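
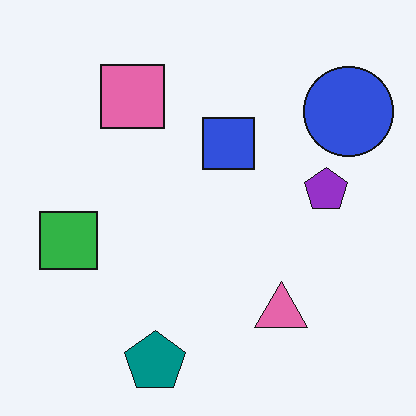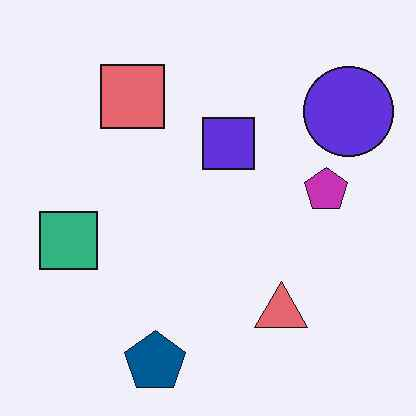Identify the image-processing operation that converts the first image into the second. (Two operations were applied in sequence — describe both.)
The image was hue-shifted slightly, then given moderate JPEG compression.

Every shape's color has rotated by the same amount around the hue wheel — a uniform hue shift. Blocky 8×8 compression artifacts appear around shape edges and the flat background shows ringing — characteristic JPEG degradation.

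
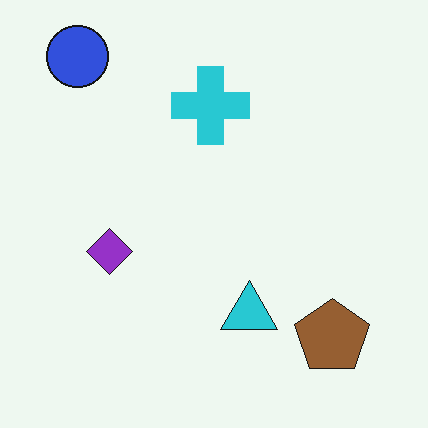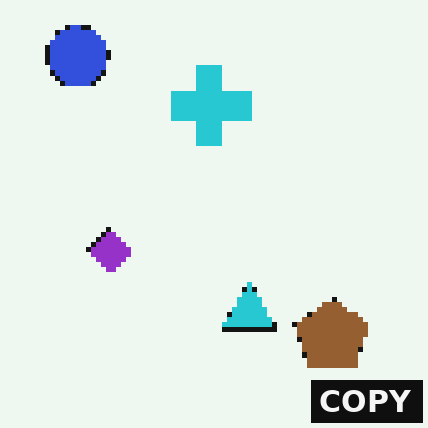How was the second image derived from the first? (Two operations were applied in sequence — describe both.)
The transformation is: mildly pixelated, then watermarked with the text "COPY" in the lower-right corner.

Shapes are reduced to large square blocks; fine edges and outlines are lost — a downscale-then-upscale (mosaic) effect. A dark label reading "COPY" appears in the lower-right corner.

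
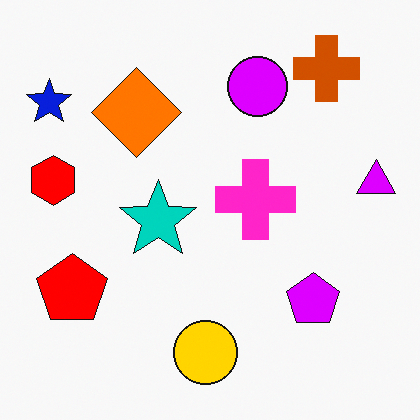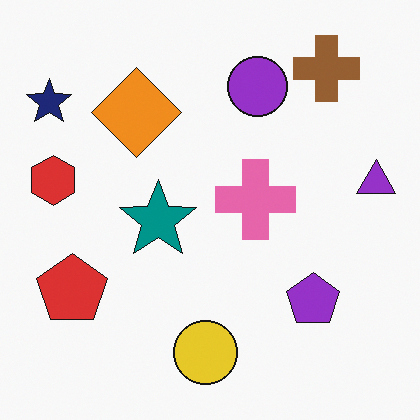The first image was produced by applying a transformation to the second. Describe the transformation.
It was heavily oversaturated.

All colors are more vivid — a global saturation change.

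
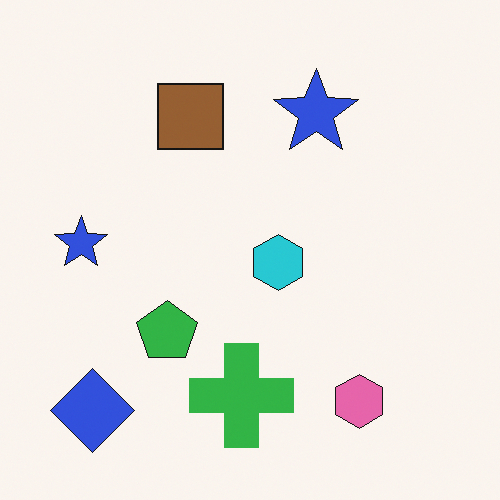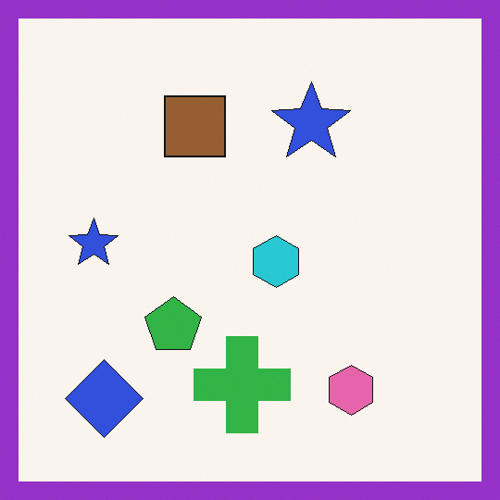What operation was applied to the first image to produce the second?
Framed with a purple border.

A solid purple frame runs around the edge of the second image, with the content slightly shrunk inside it.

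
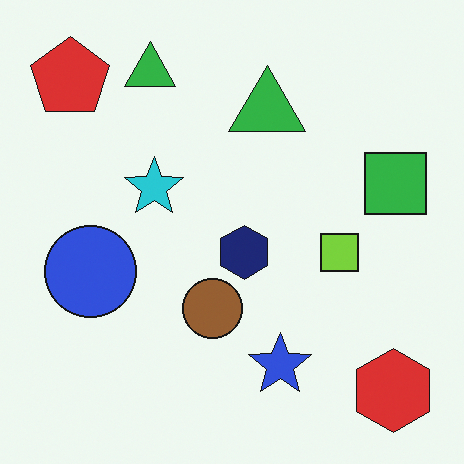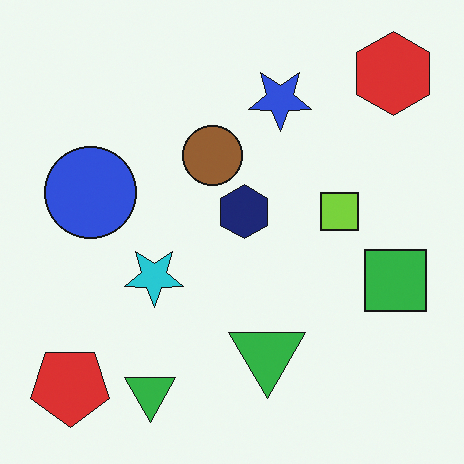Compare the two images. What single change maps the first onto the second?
The image was flipped vertically (top ↔ bottom).

The red hexagon is in the bottom-right of the first image and the top-right of the second — shapes on opposite sides of the horizontal midline have swapped in a mirror flip.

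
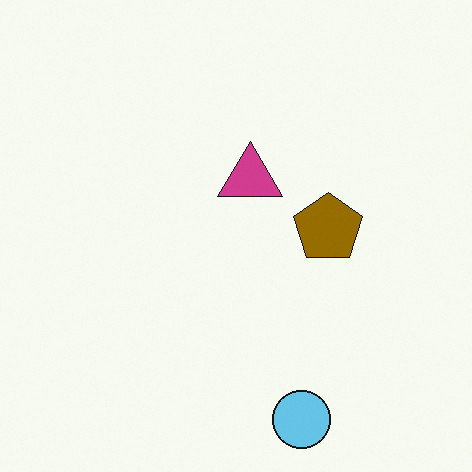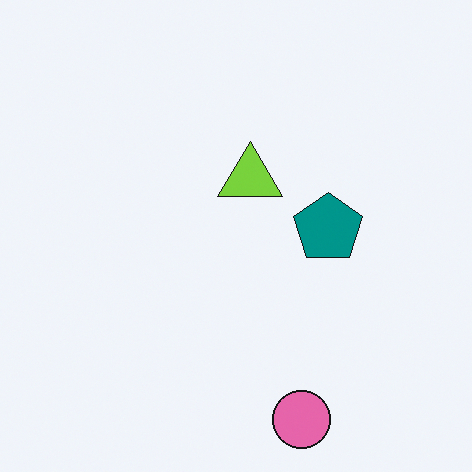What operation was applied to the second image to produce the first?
The first image is the second hue-shifted by a large amount.

Every shape's color has rotated by the same amount around the hue wheel — a uniform hue shift.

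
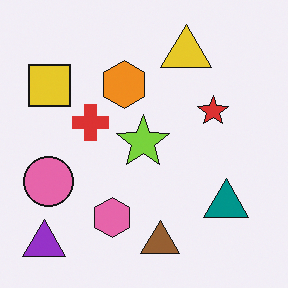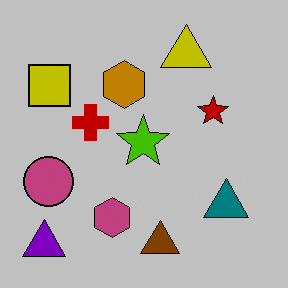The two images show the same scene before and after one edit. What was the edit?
The second image is the first heavily posterized to just a handful of flat colors.

Each flat color has snapped to a coarser quantized level — most visibly, the near-white background has dropped to a flat grey.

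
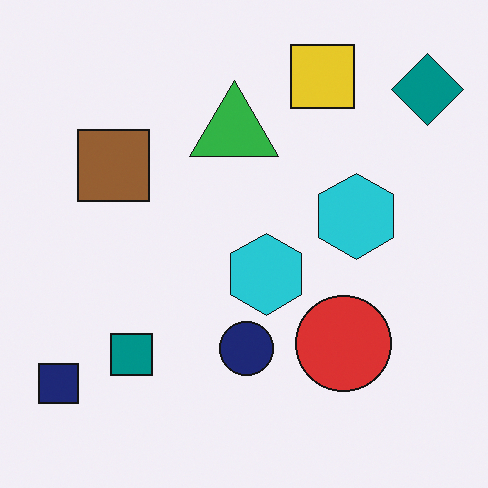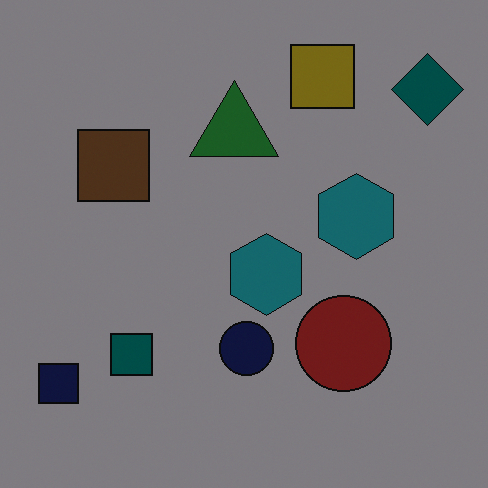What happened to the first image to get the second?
The image was darkened a lot.

Every pixel — background and shapes alike — is uniformly darkened.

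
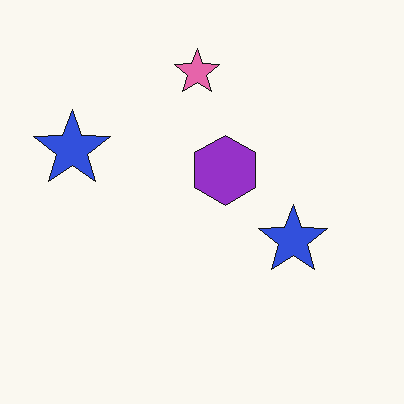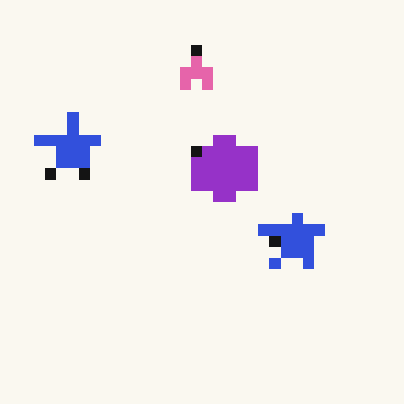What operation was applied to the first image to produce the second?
It was coarsely pixelated.

Shapes are reduced to large square blocks; fine edges and outlines are lost — a downscale-then-upscale (mosaic) effect.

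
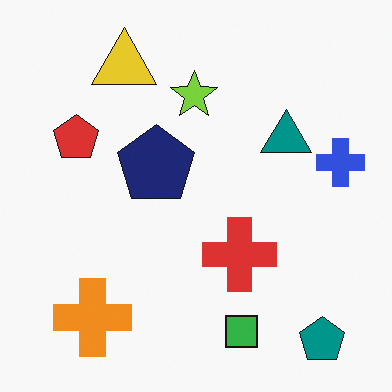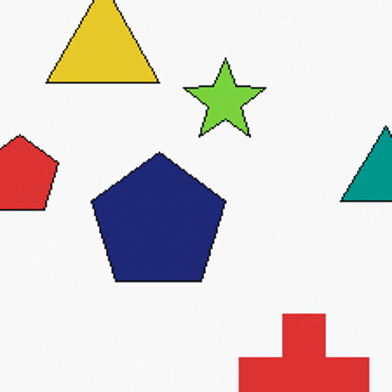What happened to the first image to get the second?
It was cropped to a noticeably smaller region and rescaled.

The visible shapes are larger and the field of view is narrower; shapes near the original edges may be partly or wholly outside the frame — a crop-and-rescale.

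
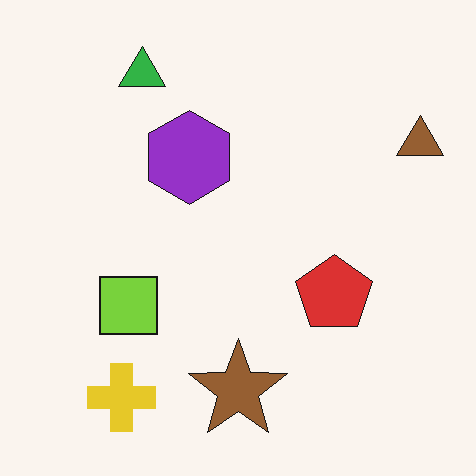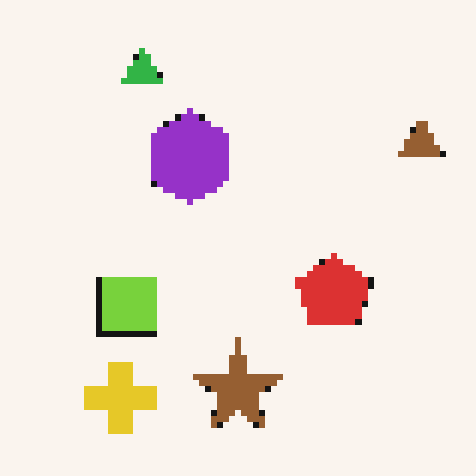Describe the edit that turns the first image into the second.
The image was pixelated into visible square blocks.

Shapes are reduced to large square blocks; fine edges and outlines are lost — a downscale-then-upscale (mosaic) effect.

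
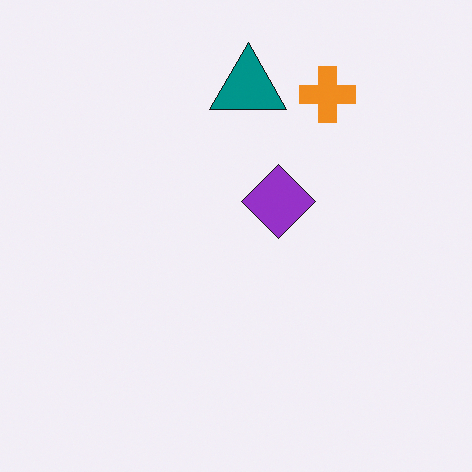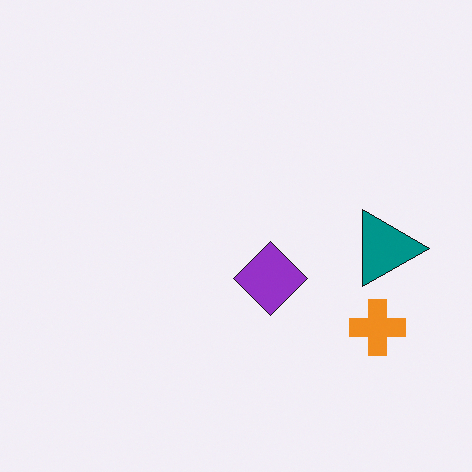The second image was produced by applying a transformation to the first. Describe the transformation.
The second image is the first rotated 90° clockwise.

The orange cross sits in the top-right of the first image and the bottom-right of the second — consistent with a whole-image 90° clockwise rotation.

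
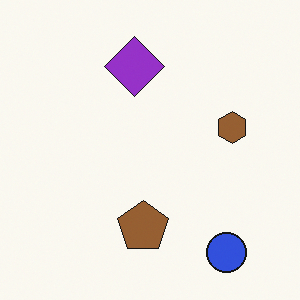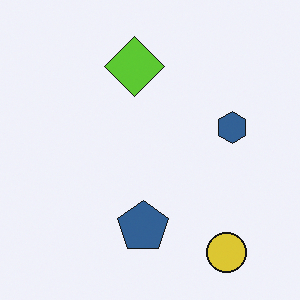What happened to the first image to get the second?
The image was hue-shifted by a large amount.

Every shape's color has rotated by the same amount around the hue wheel — a uniform hue shift.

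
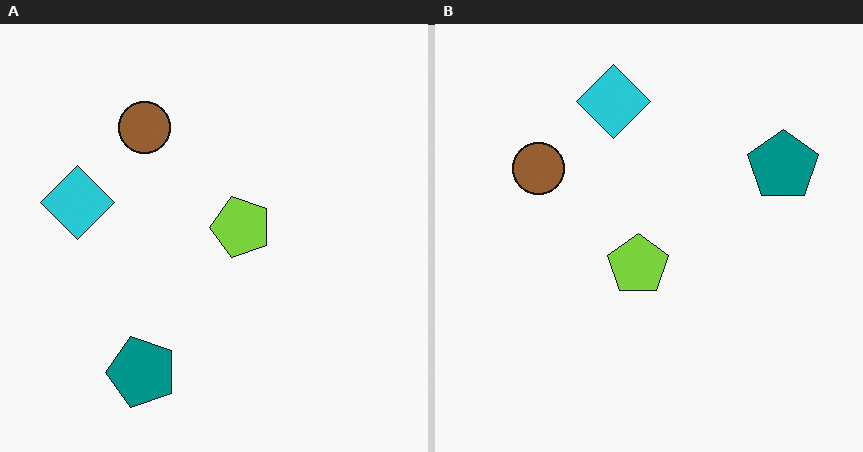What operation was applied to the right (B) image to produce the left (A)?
It was transposed (reflected across the top-left ↔ bottom-right diagonal).

Shapes have swapped their row and column positions — what was in the top-right is now in the bottom-left — a diagonal reflection.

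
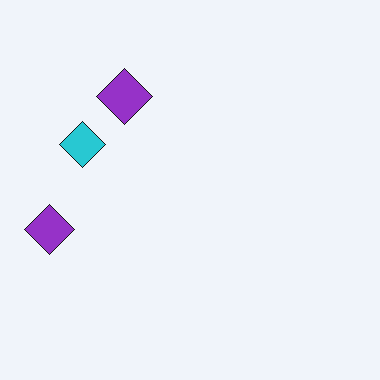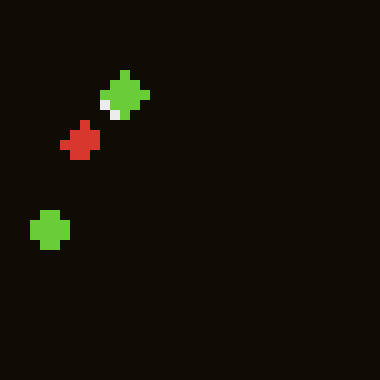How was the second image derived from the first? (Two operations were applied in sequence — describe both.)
It was coarsely pixelated, then color-inverted (negative).

Shapes are reduced to large square blocks; fine edges and outlines are lost — a downscale-then-upscale (mosaic) effect. The light background has become dark and every shape's color is its complement — a photographic negative.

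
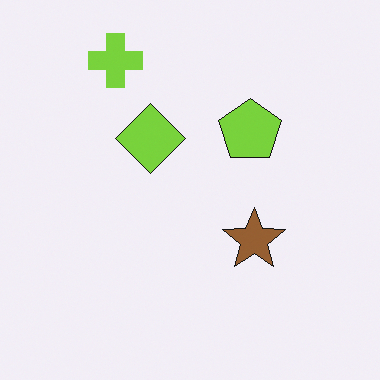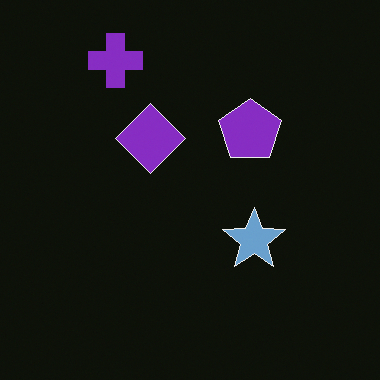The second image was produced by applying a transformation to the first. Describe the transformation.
The transformation is: color-inverted (negative).

The light background has become dark and every shape's color is its complement — a photographic negative.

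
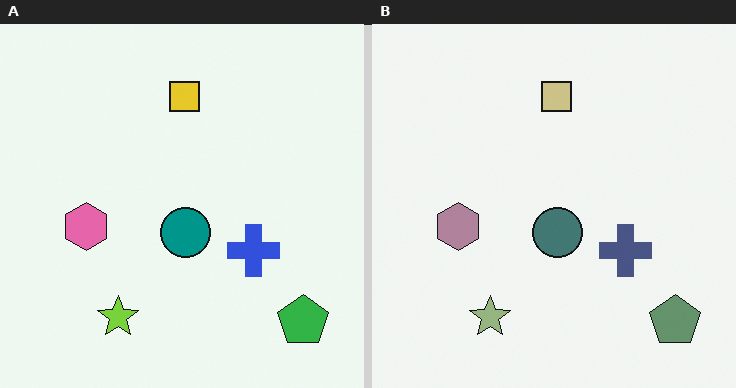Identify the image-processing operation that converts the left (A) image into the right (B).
The right (B) image is the left (A) heavily desaturated.

All colors are more muted and greyish — a global saturation change.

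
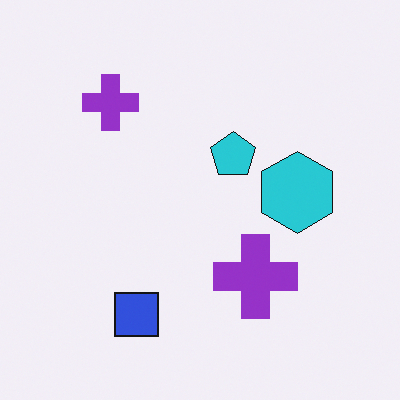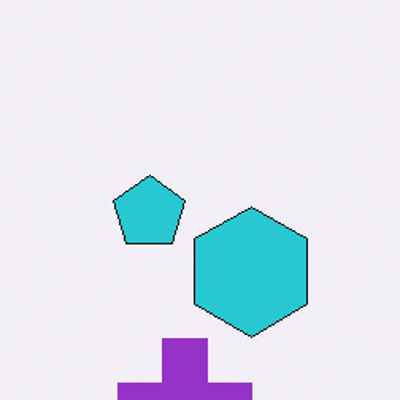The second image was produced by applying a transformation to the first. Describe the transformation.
The second image is the first cropped slightly and scaled back up.

The visible shapes are larger and the field of view is narrower; shapes near the original edges may be partly or wholly outside the frame — a crop-and-rescale.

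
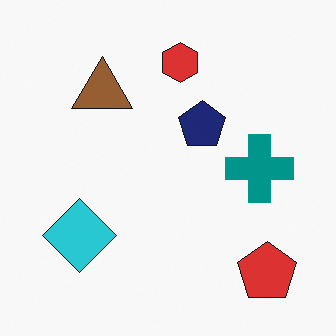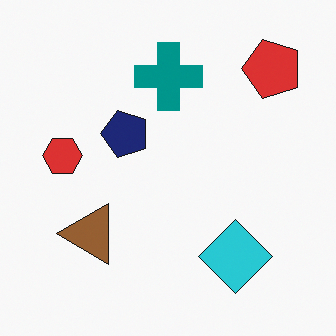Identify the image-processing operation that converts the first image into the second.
This is the original image rotated 90° counter-clockwise.

The red pentagon sits in the bottom-right of the first image and the top-right of the second — consistent with a whole-image 90° counter-clockwise rotation.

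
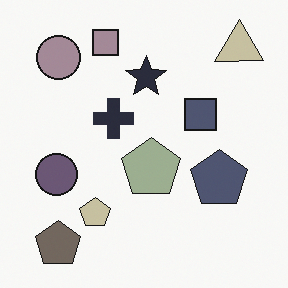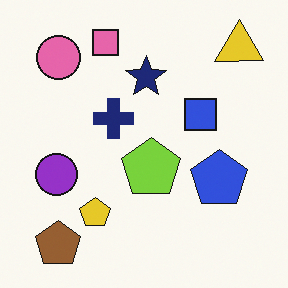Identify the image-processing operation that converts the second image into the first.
The transformation is: made much more muted (saturation change).

All colors are more muted and greyish — a global saturation change.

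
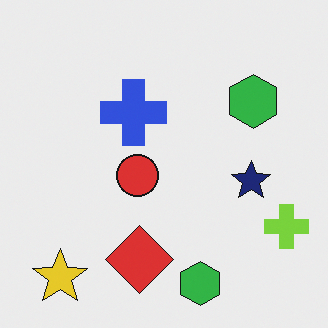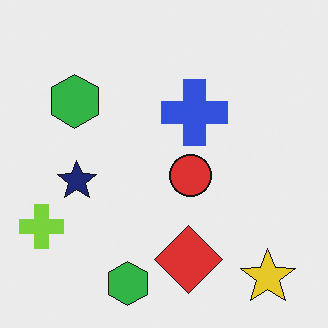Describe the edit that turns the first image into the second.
Flipped horizontally (left ↔ right).

The lime cross is in the bottom-right of the first image and the bottom-left of the second — shapes on opposite sides of the vertical midline have swapped in a mirror flip.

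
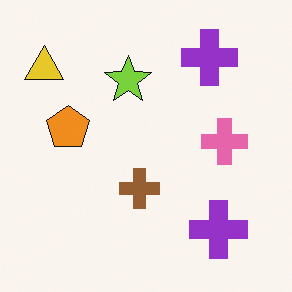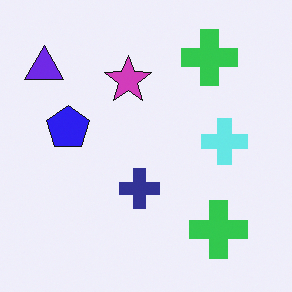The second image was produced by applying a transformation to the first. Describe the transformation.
Hue-shifted by a large amount.

Every shape's color has rotated by the same amount around the hue wheel — a uniform hue shift.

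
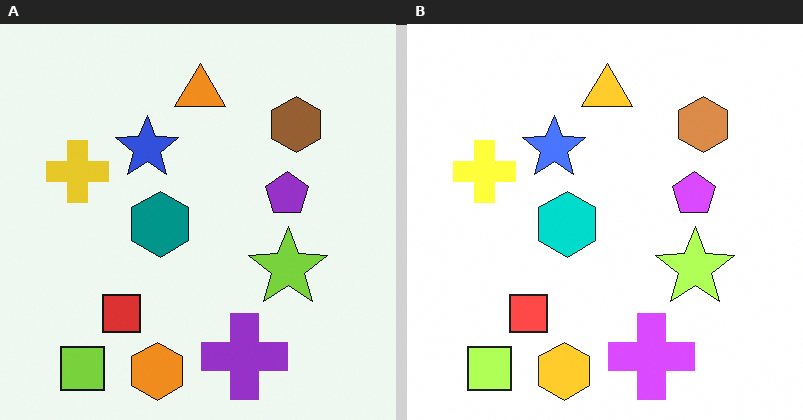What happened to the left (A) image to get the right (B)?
The image was noticeably brightened.

Every pixel — background and shapes alike — is uniformly brightened.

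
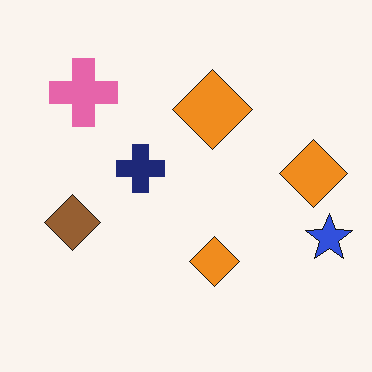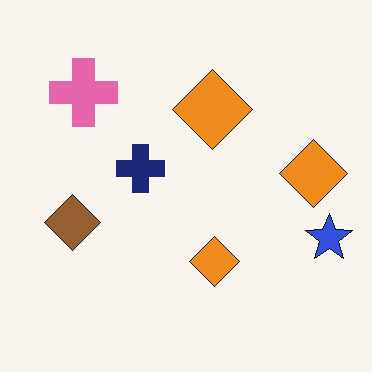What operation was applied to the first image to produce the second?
The second image is the first given moderate JPEG compression.

Blocky 8×8 compression artifacts appear around shape edges and the flat background shows ringing — characteristic JPEG degradation.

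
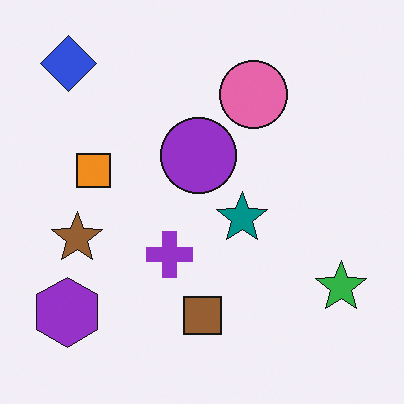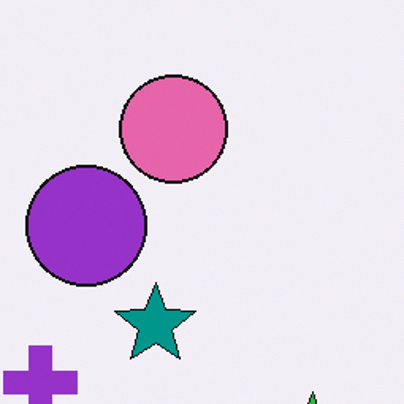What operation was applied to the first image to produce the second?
The second image is the first cropped slightly and scaled back up.

The visible shapes are larger and the field of view is narrower; shapes near the original edges may be partly or wholly outside the frame — a crop-and-rescale.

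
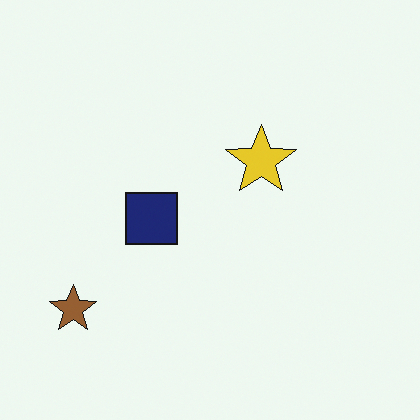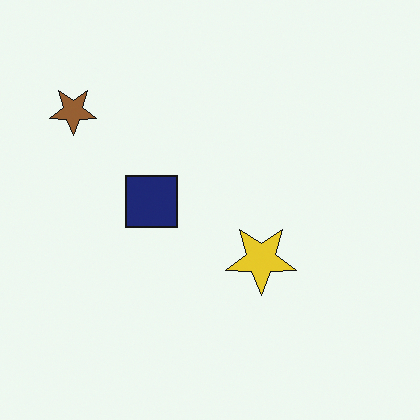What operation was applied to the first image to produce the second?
The transformation is: flipped vertically (top ↔ bottom).

The brown star is in the bottom-left of the first image and the top-left of the second — shapes on opposite sides of the horizontal midline have swapped in a mirror flip.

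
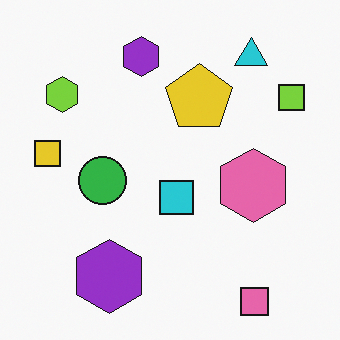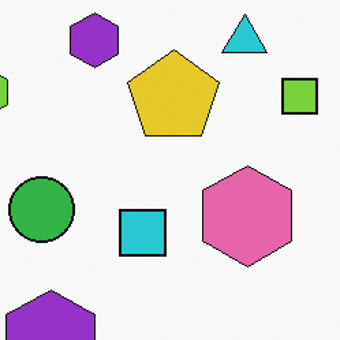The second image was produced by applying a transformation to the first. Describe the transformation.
The second image is the first cropped slightly and scaled back up.

The visible shapes are larger and the field of view is narrower; shapes near the original edges may be partly or wholly outside the frame — a crop-and-rescale.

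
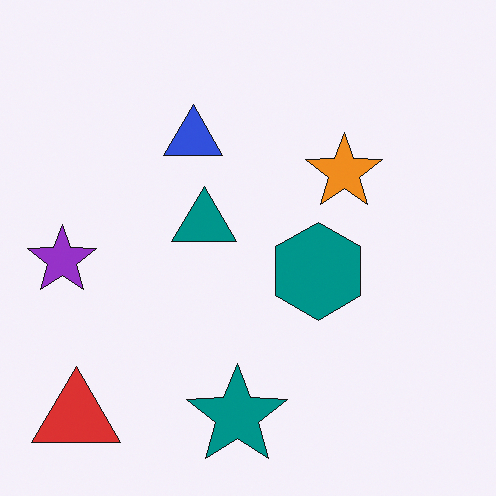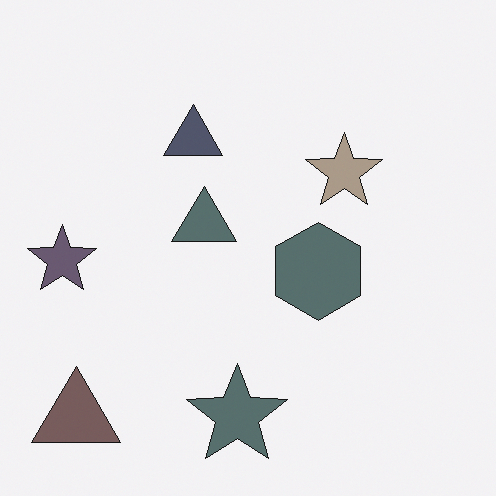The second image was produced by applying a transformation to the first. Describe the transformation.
The transformation is: made much more muted (saturation change).

All colors are more muted and greyish — a global saturation change.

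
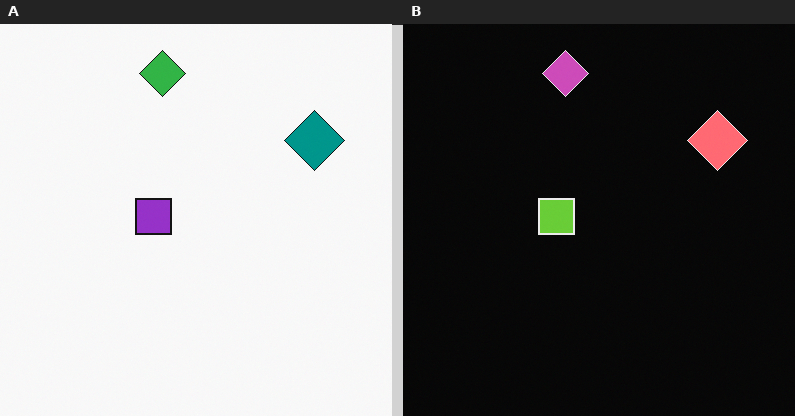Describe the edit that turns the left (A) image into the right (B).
This is the original image color-inverted (negative).

The light background has become dark and every shape's color is its complement — a photographic negative.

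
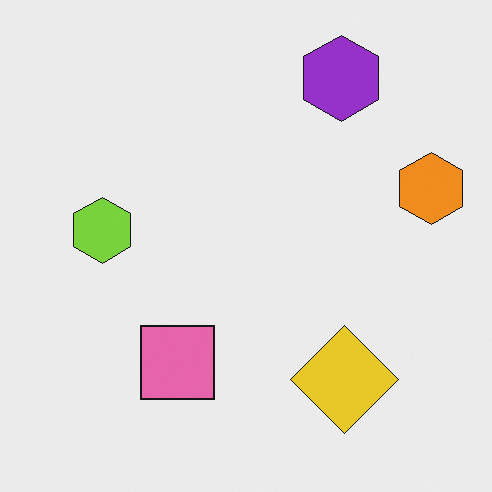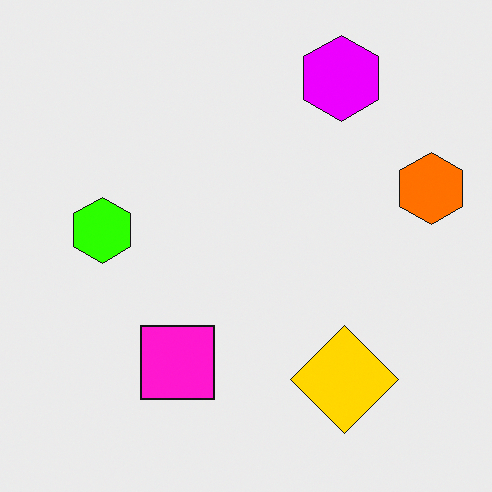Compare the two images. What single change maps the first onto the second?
The transformation is: heavily oversaturated.

All colors are more vivid — a global saturation change.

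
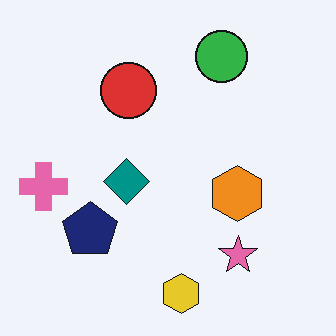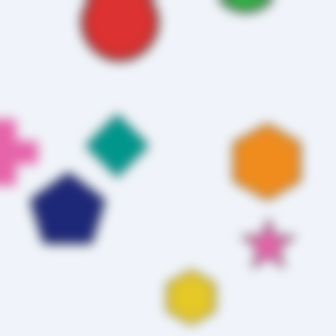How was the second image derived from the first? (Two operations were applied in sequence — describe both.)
The second image is the first cropped to a modestly smaller region and rescaled, then heavily blurred.

The visible shapes are larger and the field of view is narrower; shapes near the original edges may be partly or wholly outside the frame — a crop-and-rescale. Shape edges and outlines are uniformly softened across the whole image.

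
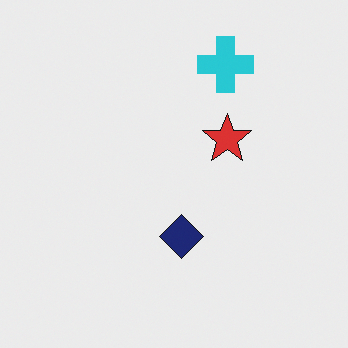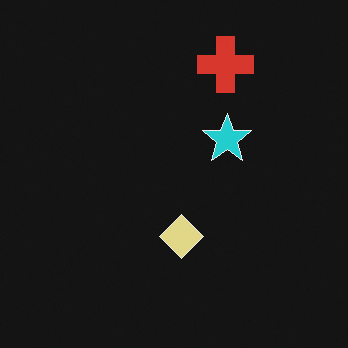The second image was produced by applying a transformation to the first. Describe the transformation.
It was color-inverted (negative).

The light background has become dark and every shape's color is its complement — a photographic negative.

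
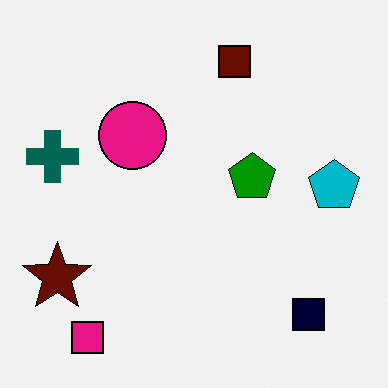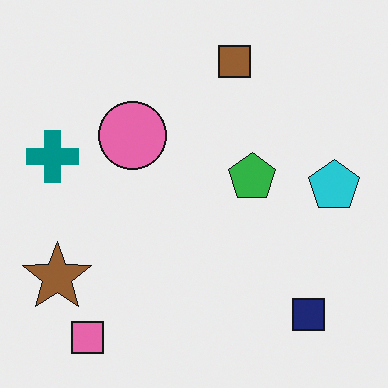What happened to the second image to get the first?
Boosted in contrast.

Tones are pushed away from mid-grey across the whole image — a global contrast change.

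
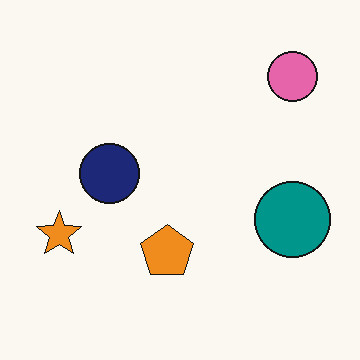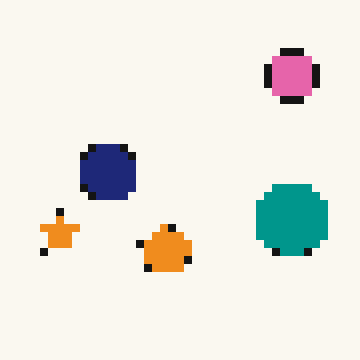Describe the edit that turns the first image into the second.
This is the original image pixelated into visible square blocks.

Shapes are reduced to large square blocks; fine edges and outlines are lost — a downscale-then-upscale (mosaic) effect.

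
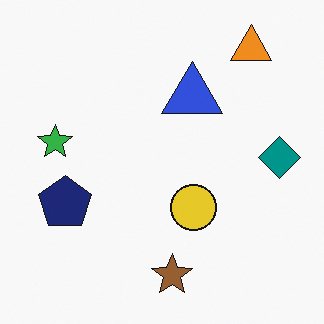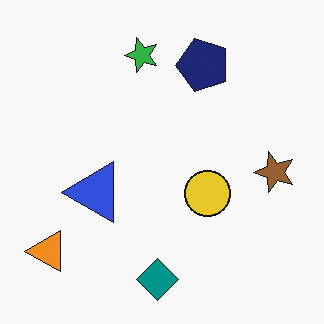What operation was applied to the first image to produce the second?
The second image is the first transposed (reflected across the top-left ↔ bottom-right diagonal).

Shapes have swapped their row and column positions — what was in the top-right is now in the bottom-left — a diagonal reflection.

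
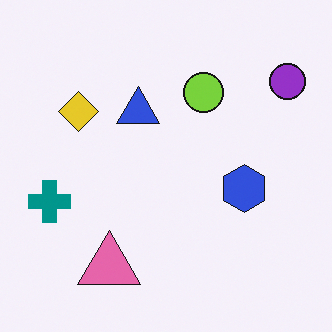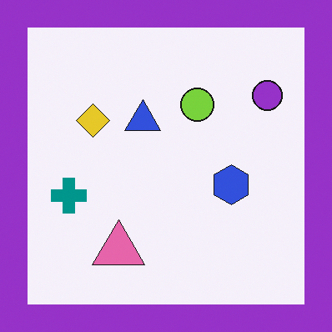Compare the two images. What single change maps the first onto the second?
Framed with a purple border.

A solid purple frame runs around the edge of the second image, with the content slightly shrunk inside it.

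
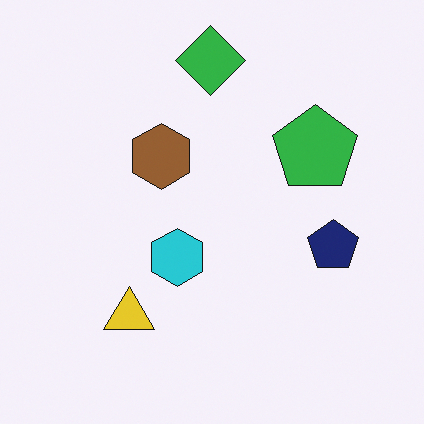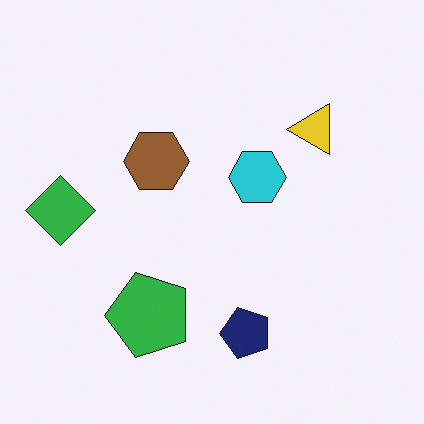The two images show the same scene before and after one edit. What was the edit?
This is the original image transposed (reflected across the top-left ↔ bottom-right diagonal).

Shapes have swapped their row and column positions — what was in the top-right is now in the bottom-left — a diagonal reflection.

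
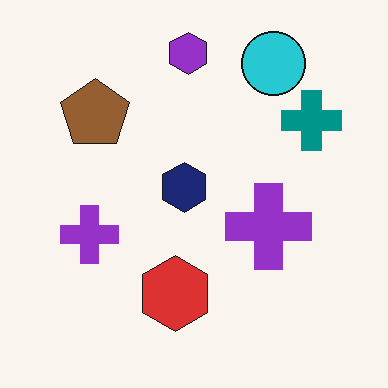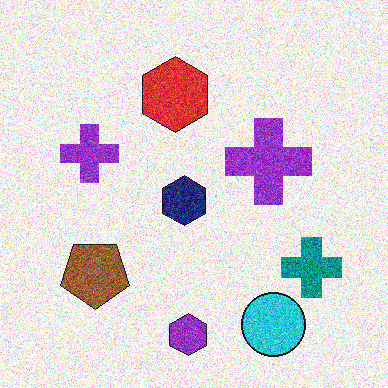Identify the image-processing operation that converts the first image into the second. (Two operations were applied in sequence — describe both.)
The image was flipped vertically (top ↔ bottom), then degraded with a thick layer of grain.

The purple hexagon is in the top of the first image and the bottom of the second — shapes on opposite sides of the horizontal midline have swapped in a mirror flip. Random speckle covers the whole image, including the flat background.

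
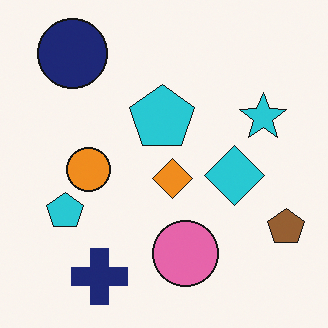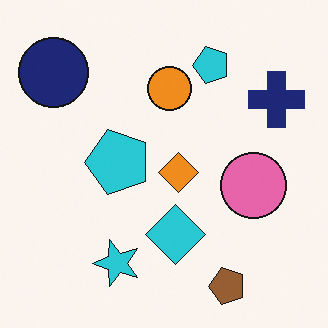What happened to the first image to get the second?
The second image is the first transposed (reflected across the top-left ↔ bottom-right diagonal).

Shapes have swapped their row and column positions — what was in the top-right is now in the bottom-left — a diagonal reflection.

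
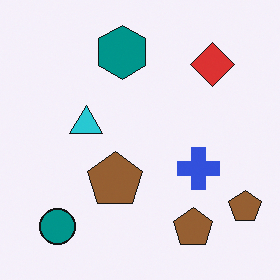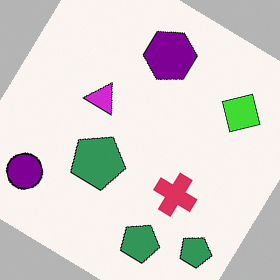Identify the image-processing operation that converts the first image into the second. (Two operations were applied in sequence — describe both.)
It was hue-shifted by a moderate amount, then rotated clockwise by a large amount — several tens of degrees.

Every shape's color has rotated by the same amount around the hue wheel — a uniform hue shift. Every shape is tilted by the same angle and the image corners show triangular fill wedges — a whole-image rotation by a non-right angle.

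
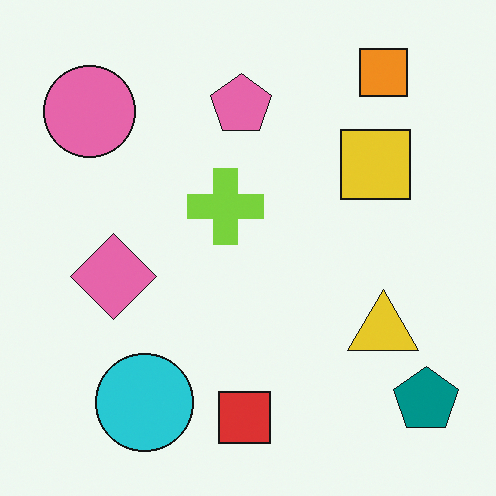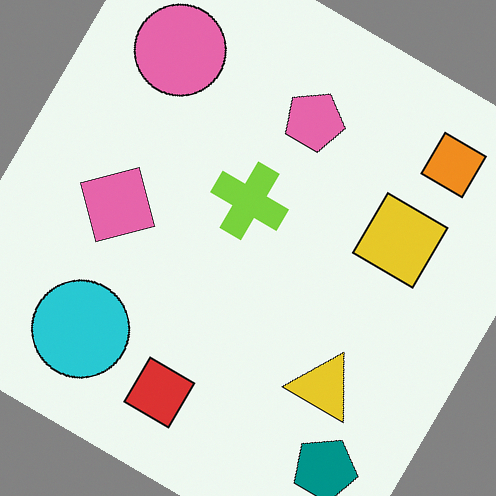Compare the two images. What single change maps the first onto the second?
It was rotated clockwise by a large amount — several tens of degrees.

Every shape is tilted by the same angle and the image corners show triangular fill wedges — a whole-image rotation by a non-right angle.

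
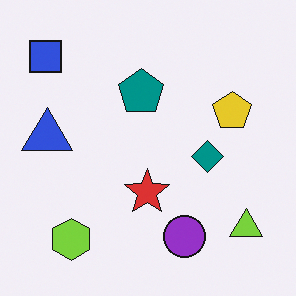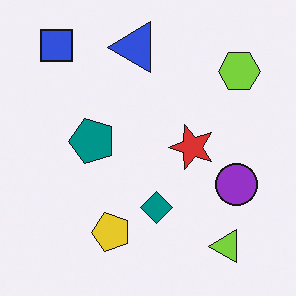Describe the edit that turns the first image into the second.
This is the original image transposed (reflected across the top-left ↔ bottom-right diagonal).

Shapes have swapped their row and column positions — what was in the top-right is now in the bottom-left — a diagonal reflection.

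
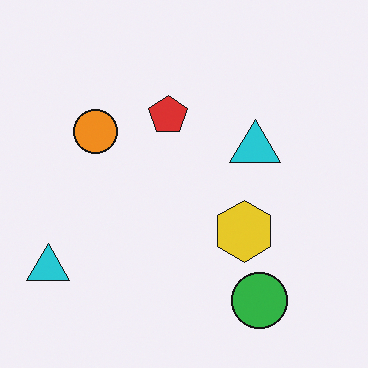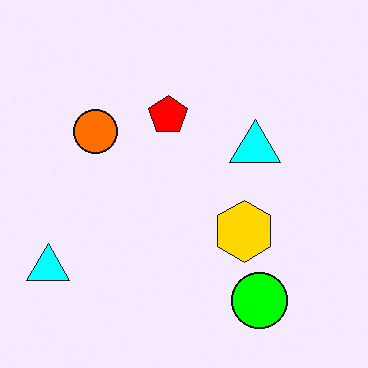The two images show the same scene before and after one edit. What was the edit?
The image was made much more vivid (saturation change).

All colors are more vivid — a global saturation change.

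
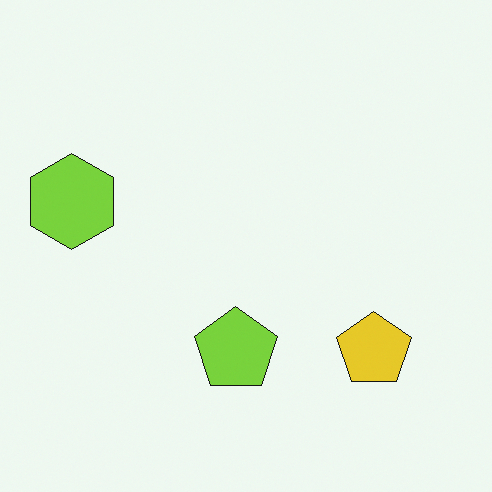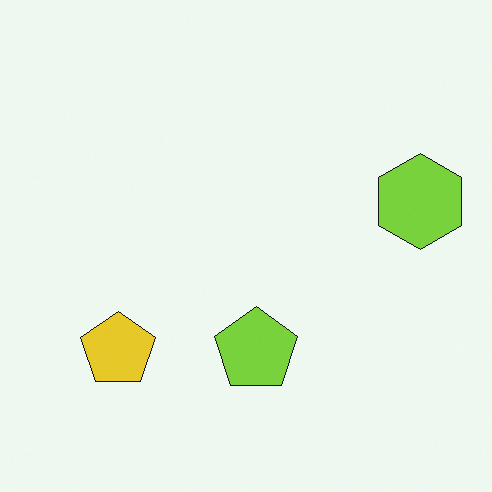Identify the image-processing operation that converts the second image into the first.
The transformation is: flipped horizontally (left ↔ right).

The lime hexagon is in the right of the second image and the left of the first — shapes on opposite sides of the vertical midline have swapped in a mirror flip.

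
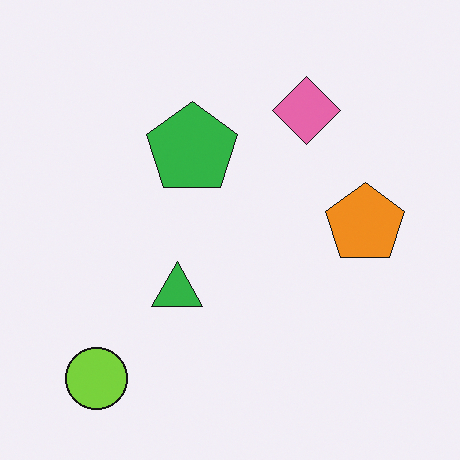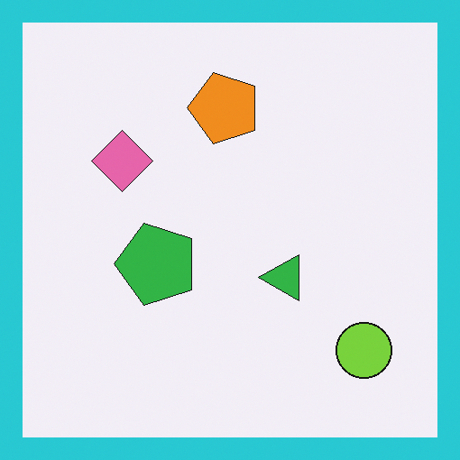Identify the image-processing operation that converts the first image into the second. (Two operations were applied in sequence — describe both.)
Rotated 90° counter-clockwise, then framed with a cyan border.

The lime circle sits in the bottom-left of the first image and the bottom-right of the second — consistent with a whole-image 90° counter-clockwise rotation. A solid cyan frame runs around the edge of the second image, with the content slightly shrunk inside it.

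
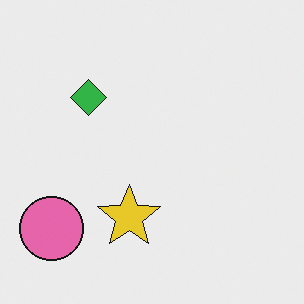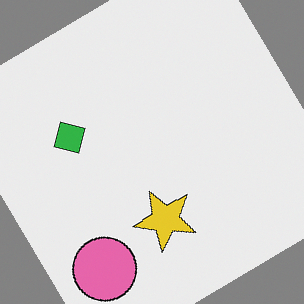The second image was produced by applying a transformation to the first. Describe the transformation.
The second image is the first rotated counter-clockwise by a large amount — several tens of degrees.

Every shape is tilted by the same angle and the image corners show triangular fill wedges — a whole-image rotation by a non-right angle.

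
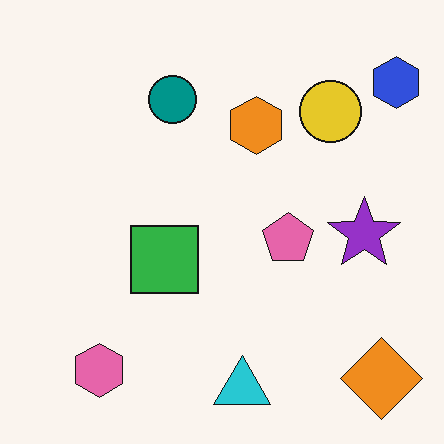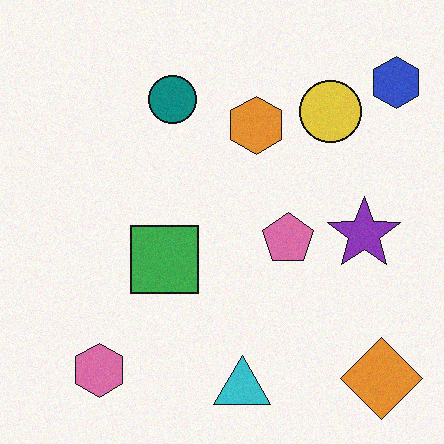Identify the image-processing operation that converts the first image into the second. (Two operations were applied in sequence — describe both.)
It was slightly desaturated, then degraded with a light layer of grain.

All colors are more muted and greyish — a global saturation change. Random speckle covers the whole image, including the flat background.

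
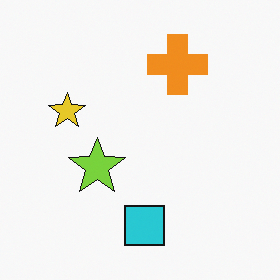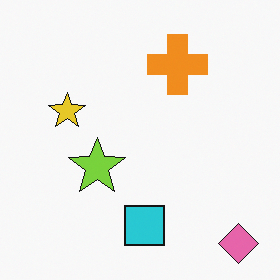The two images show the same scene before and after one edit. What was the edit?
The transformation is: overlaid with an additional pink diamond.

A pink diamond appears in the second image that is absent from the first.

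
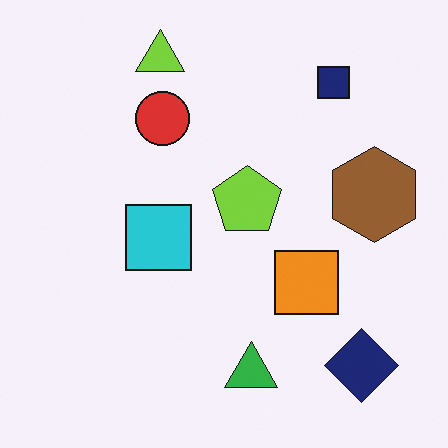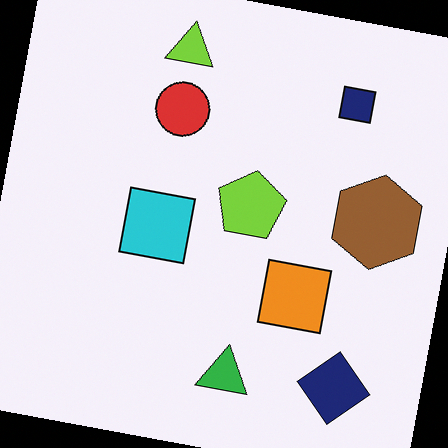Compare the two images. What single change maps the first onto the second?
Rotated clockwise by a small amount.

Every shape is tilted by the same angle and the image corners show triangular fill wedges — a whole-image rotation by a non-right angle.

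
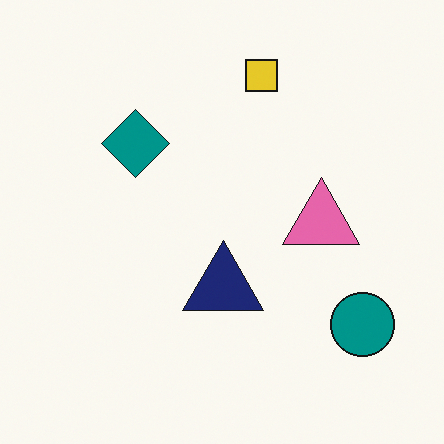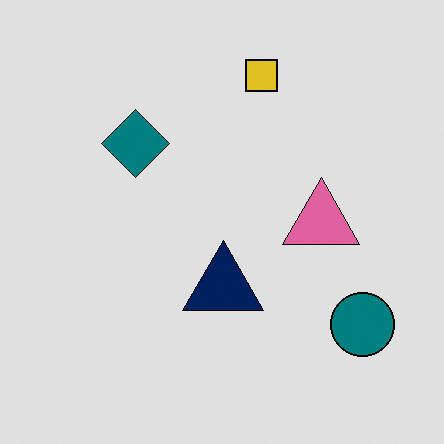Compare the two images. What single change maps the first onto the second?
The image was posterized to a reduced palette.

Each flat color has snapped to a coarser quantized level — most visibly, the near-white background has dropped to a flat grey.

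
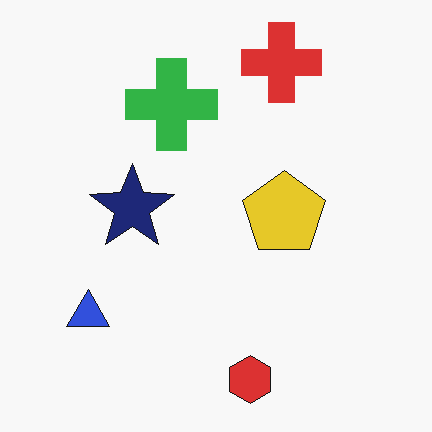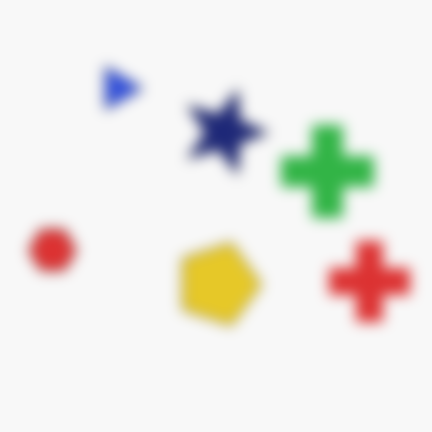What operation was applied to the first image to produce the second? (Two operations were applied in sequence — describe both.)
The second image is the first strongly gaussian-blurred, then rotated 90° clockwise.

Shape edges and outlines are uniformly softened across the whole image. The red cross sits in the top of the first image and the right of the second — consistent with a whole-image 90° clockwise rotation.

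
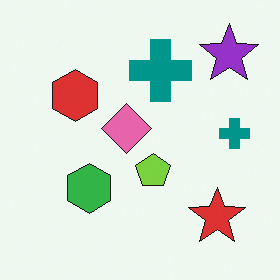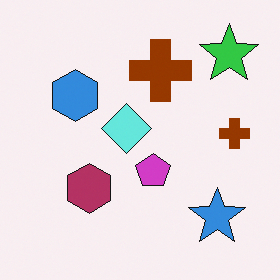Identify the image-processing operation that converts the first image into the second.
This is the original image hue-shifted through roughly half the color wheel.

Every shape's color has rotated by the same amount around the hue wheel — a uniform hue shift.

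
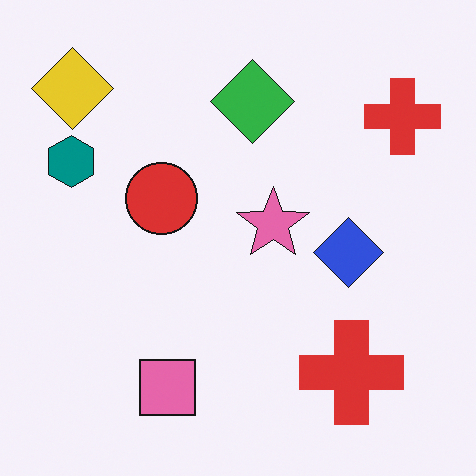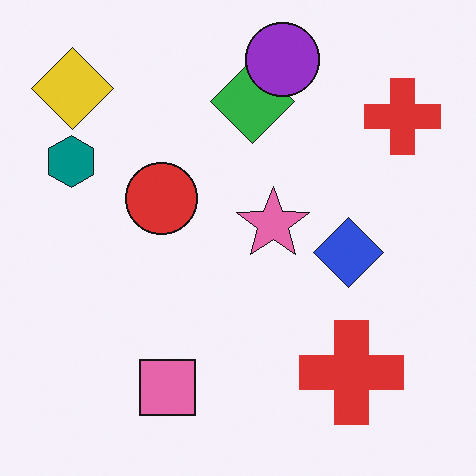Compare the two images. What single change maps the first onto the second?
The second image is the first overlaid with an additional purple circle.

A purple circle appears in the second image that is absent from the first.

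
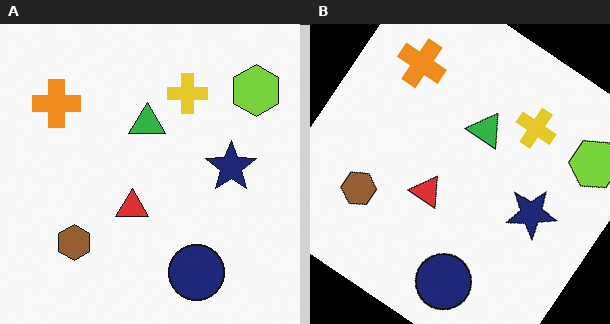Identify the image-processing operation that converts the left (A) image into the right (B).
The transformation is: rotated clockwise by a large amount — several tens of degrees.

Every shape is tilted by the same angle and the image corners show triangular fill wedges — a whole-image rotation by a non-right angle.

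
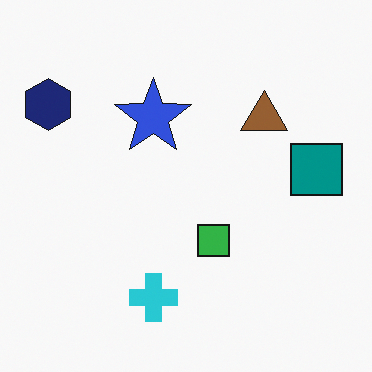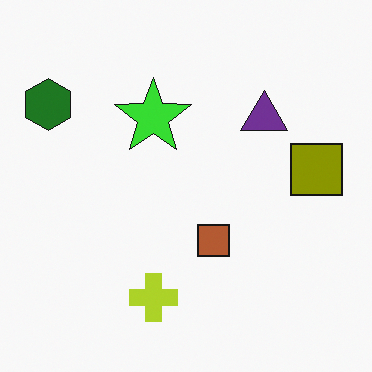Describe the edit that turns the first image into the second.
This is the original image hue-shifted by a large amount.

Every shape's color has rotated by the same amount around the hue wheel — a uniform hue shift.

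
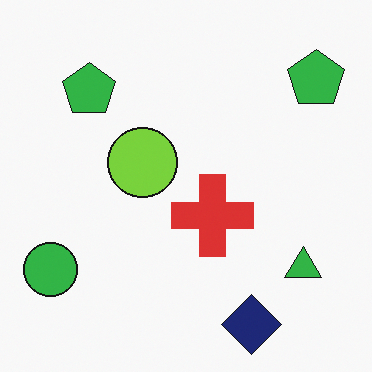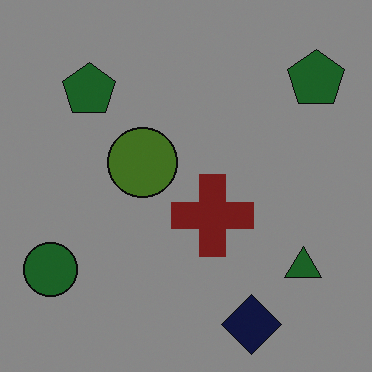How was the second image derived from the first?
Noticeably darkened.

Every pixel — background and shapes alike — is uniformly darkened.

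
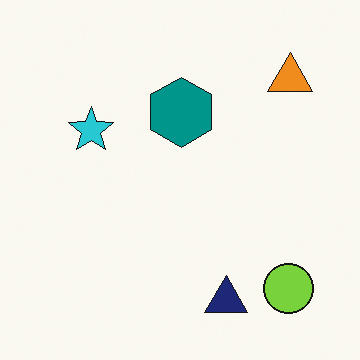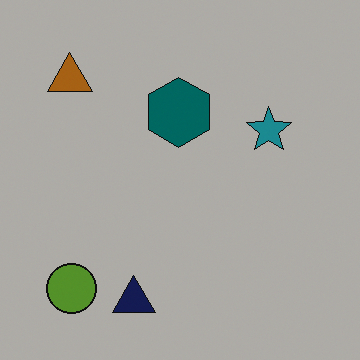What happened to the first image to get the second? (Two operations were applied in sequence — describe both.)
The image was darkened a lot, then flipped horizontally (left ↔ right).

Every pixel — background and shapes alike — is uniformly darkened. The orange triangle is in the top-right of the first image and the top-left of the second — shapes on opposite sides of the vertical midline have swapped in a mirror flip.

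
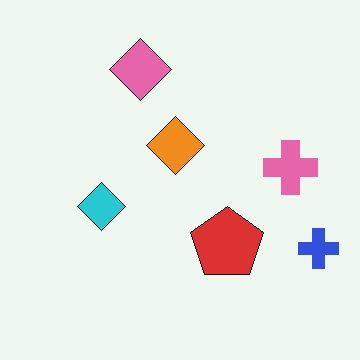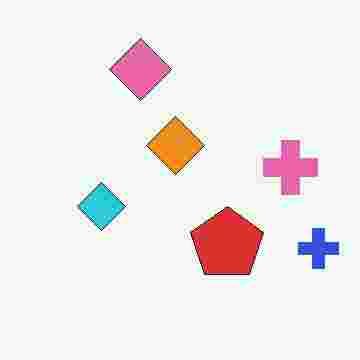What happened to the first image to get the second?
The image was heavily JPEG-compressed with obvious blocking artifacts.

Blocky 8×8 compression artifacts appear around shape edges and the flat background shows ringing — characteristic JPEG degradation.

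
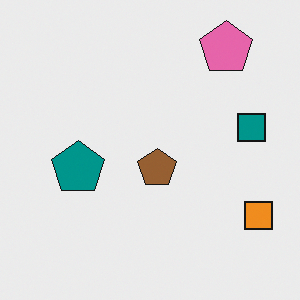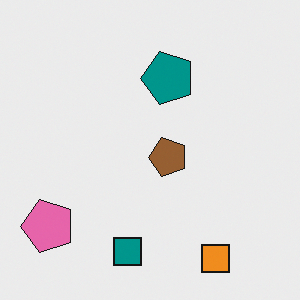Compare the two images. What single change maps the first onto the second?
The image was transposed (reflected across the top-left ↔ bottom-right diagonal).

Shapes have swapped their row and column positions — what was in the top-right is now in the bottom-left — a diagonal reflection.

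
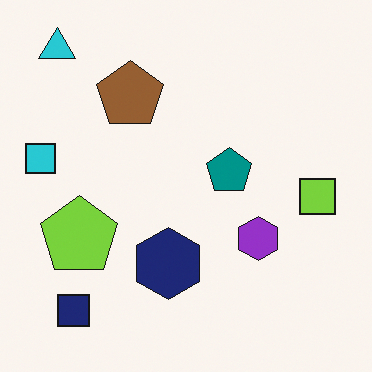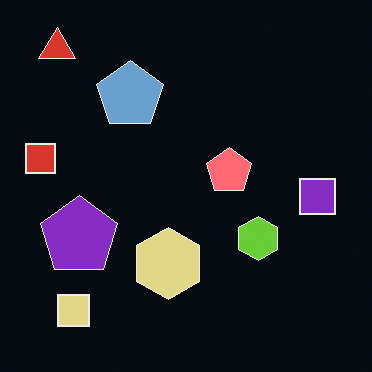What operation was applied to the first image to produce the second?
The image was color-inverted (negative).

The light background has become dark and every shape's color is its complement — a photographic negative.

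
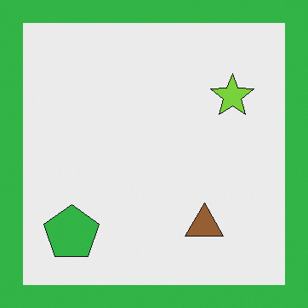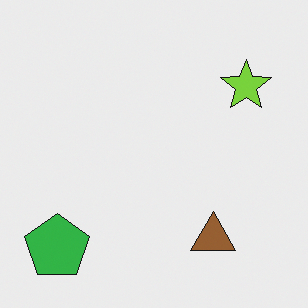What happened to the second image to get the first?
Framed with a green border.

A solid green frame runs around the edge of the first image, with the content slightly shrunk inside it.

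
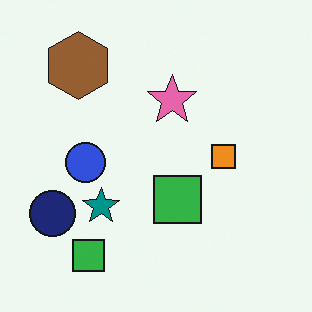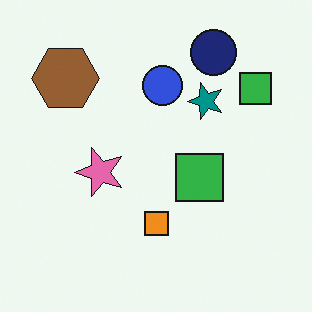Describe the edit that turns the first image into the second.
It was transposed (reflected across the top-left ↔ bottom-right diagonal).

Shapes have swapped their row and column positions — what was in the top-right is now in the bottom-left — a diagonal reflection.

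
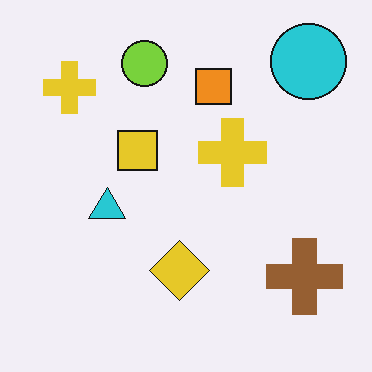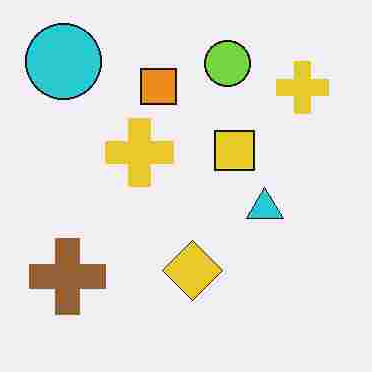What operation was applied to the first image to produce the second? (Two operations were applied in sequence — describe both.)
This is the original image degraded with heavy JPEG compression, then flipped horizontally (left ↔ right).

Blocky 8×8 compression artifacts appear around shape edges and the flat background shows ringing — characteristic JPEG degradation. The cyan circle is in the top-right of the first image and the top-left of the second — shapes on opposite sides of the vertical midline have swapped in a mirror flip.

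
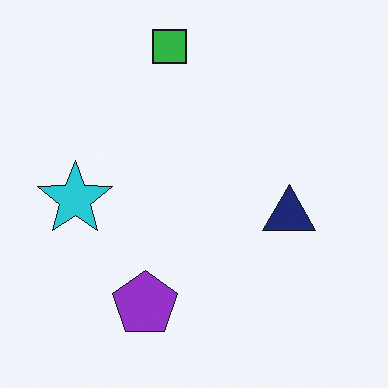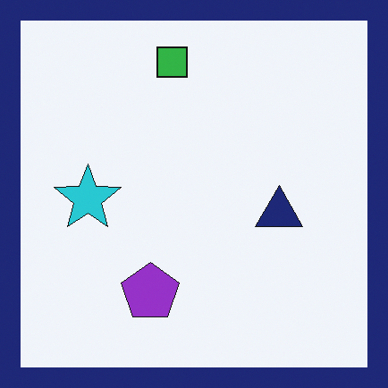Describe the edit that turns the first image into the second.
The transformation is: framed with a navy border.

A solid navy frame runs around the edge of the second image, with the content slightly shrunk inside it.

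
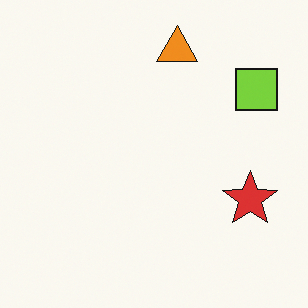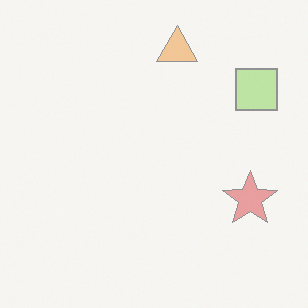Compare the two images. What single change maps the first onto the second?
The second image is the first washed out (contrast reduced).

Tones are pushed toward mid-grey across the whole image — a global contrast change.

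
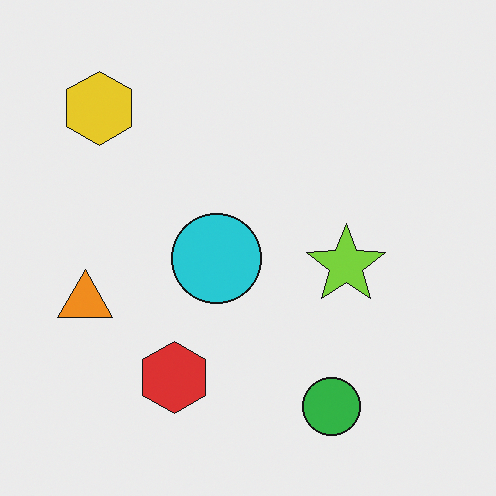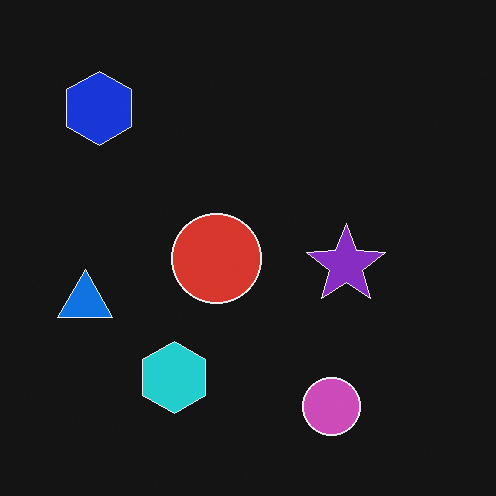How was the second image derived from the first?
The transformation is: color-inverted (negative).

The light background has become dark and every shape's color is its complement — a photographic negative.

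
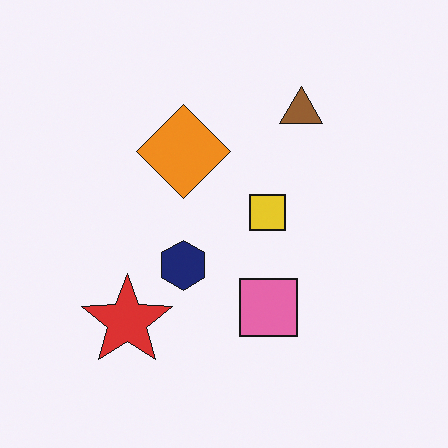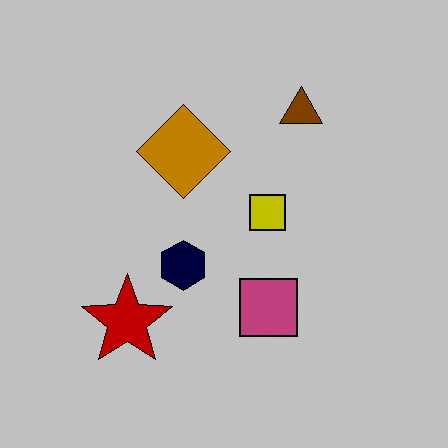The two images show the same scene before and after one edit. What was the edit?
The transformation is: heavily posterized to just a handful of flat colors.

Each flat color has snapped to a coarser quantized level — most visibly, the near-white background has dropped to a flat grey.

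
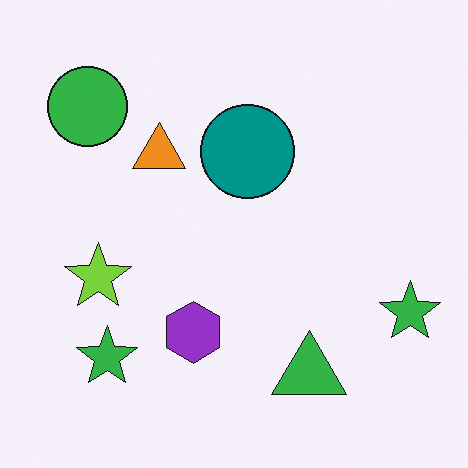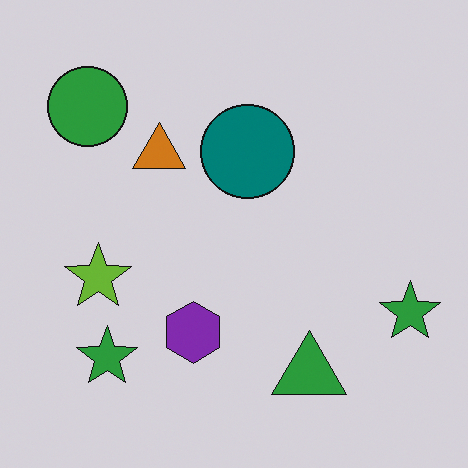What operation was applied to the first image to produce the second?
Slightly darkened.

Every pixel — background and shapes alike — is uniformly darkened.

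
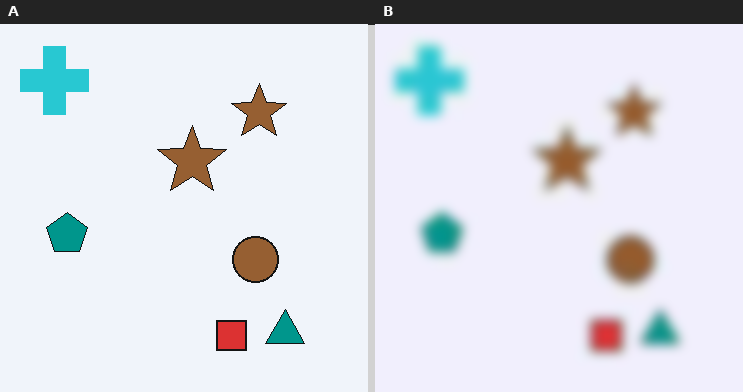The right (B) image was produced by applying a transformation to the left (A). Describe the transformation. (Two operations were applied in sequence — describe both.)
It was heavily JPEG-compressed with obvious blocking artifacts, then strongly gaussian-blurred.

Blocky 8×8 compression artifacts appear around shape edges and the flat background shows ringing — characteristic JPEG degradation. Shape edges and outlines are uniformly softened across the whole image.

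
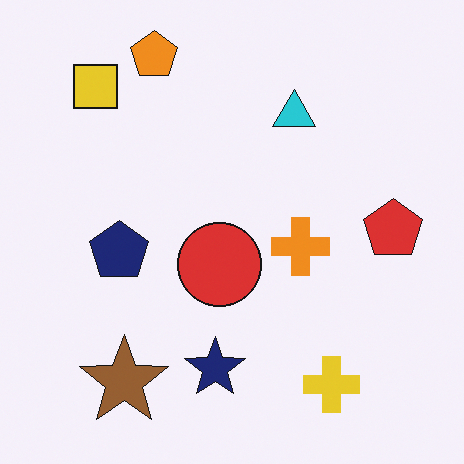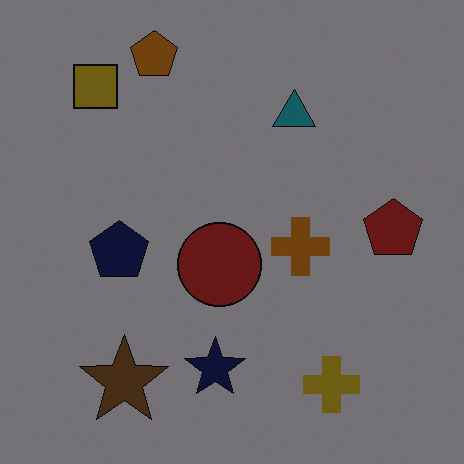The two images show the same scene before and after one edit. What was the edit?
The image was substantially darkened.

Every pixel — background and shapes alike — is uniformly darkened.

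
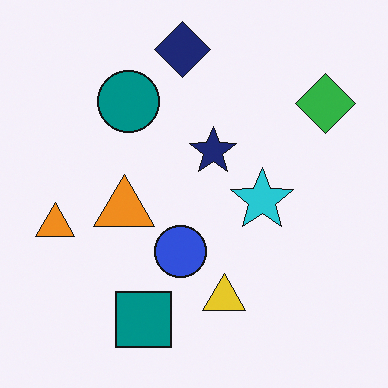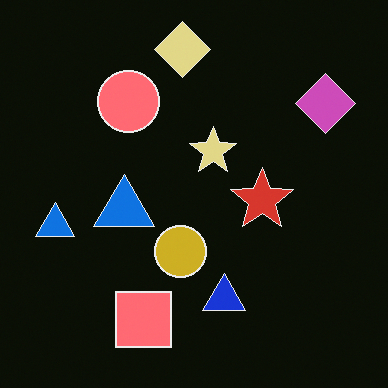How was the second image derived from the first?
The second image is the first color-inverted (negative).

The light background has become dark and every shape's color is its complement — a photographic negative.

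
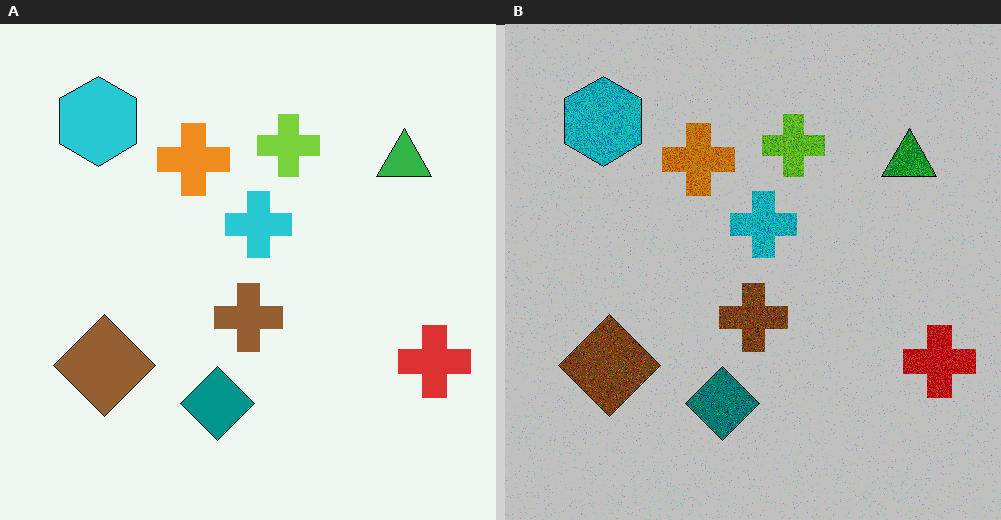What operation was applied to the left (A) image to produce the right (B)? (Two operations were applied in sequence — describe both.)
It was degraded with visible gaussian noise, then heavily posterized to just a handful of flat colors.

Random speckle covers the whole image, including the flat background. Each flat color has snapped to a coarser quantized level — most visibly, the near-white background has dropped to a flat grey.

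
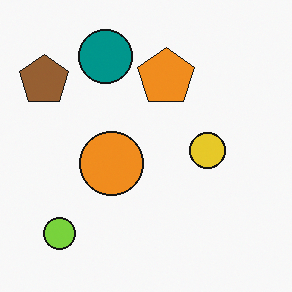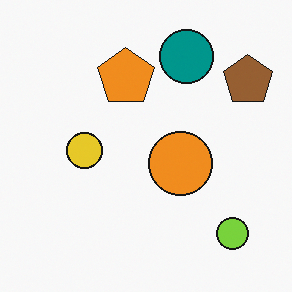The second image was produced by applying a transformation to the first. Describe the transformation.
It was flipped horizontally (left ↔ right).

The brown pentagon is in the top-left of the first image and the top-right of the second — shapes on opposite sides of the vertical midline have swapped in a mirror flip.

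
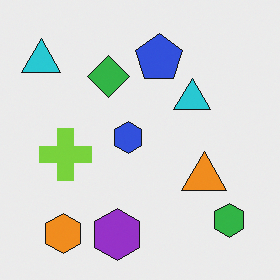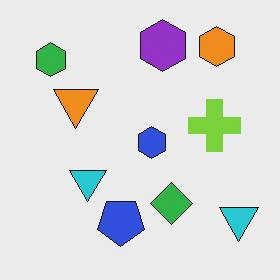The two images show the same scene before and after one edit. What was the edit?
The second image is the first rotated 180°.

The orange hexagon sits in the bottom-left of the first image and the top-right of the second — consistent with a whole-image 180° rotation.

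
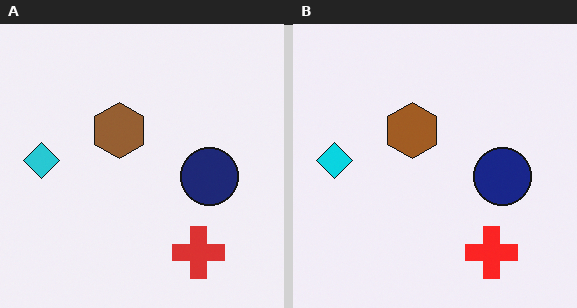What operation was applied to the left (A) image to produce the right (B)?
The transformation is: slightly oversaturated.

All colors are more vivid — a global saturation change.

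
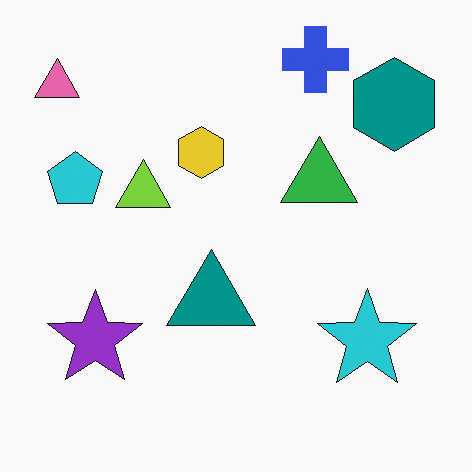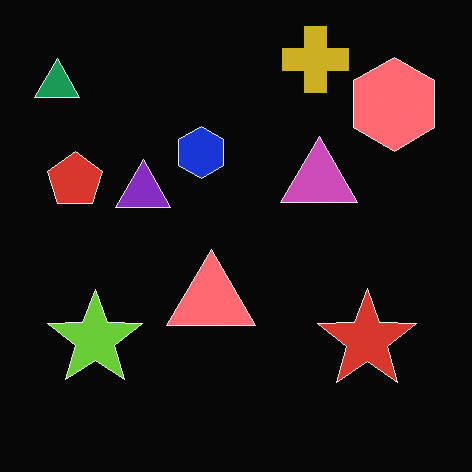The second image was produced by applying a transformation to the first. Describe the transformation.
This is the original image color-inverted (negative).

The light background has become dark and every shape's color is its complement — a photographic negative.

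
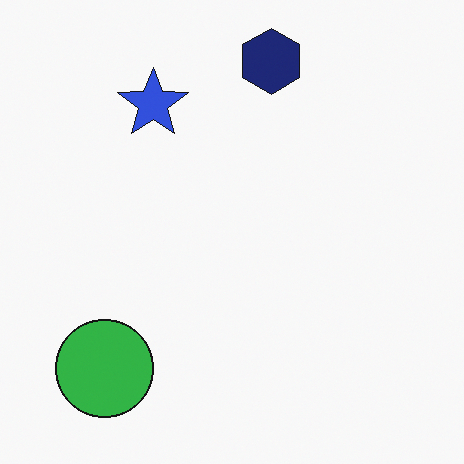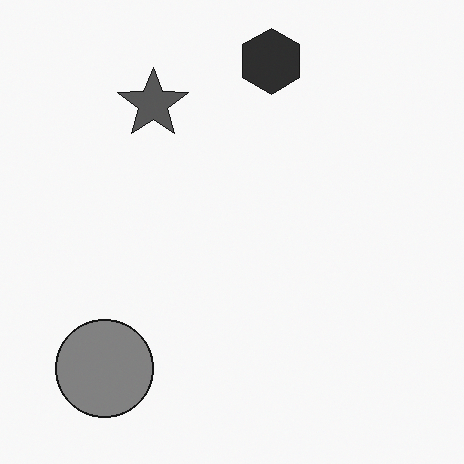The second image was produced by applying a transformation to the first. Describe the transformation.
The second image is the first converted to grayscale.

All color is removed — every shape is now a shade of grey.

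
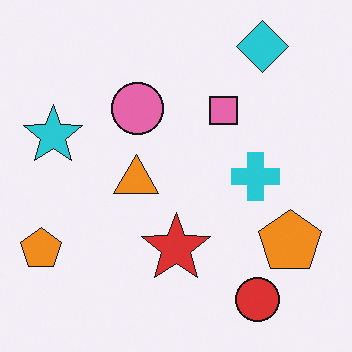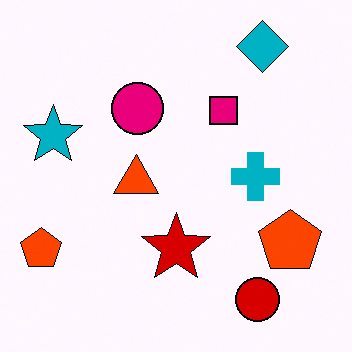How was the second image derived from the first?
The transformation is: given much higher contrast.

Tones are pushed away from mid-grey across the whole image — a global contrast change.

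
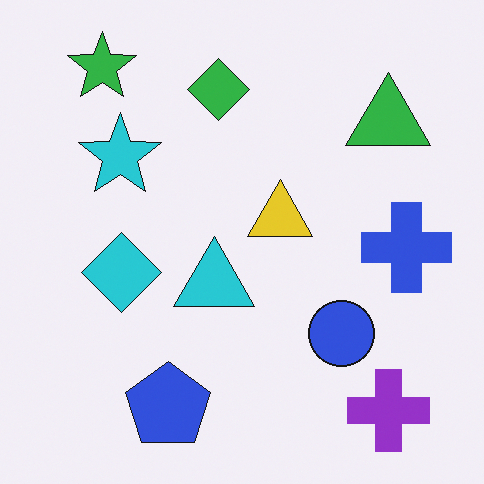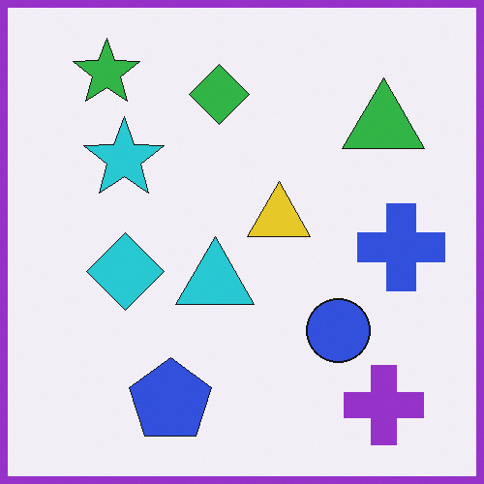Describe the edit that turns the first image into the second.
The second image is the first framed with a purple border.

A solid purple frame runs around the edge of the second image, with the content slightly shrunk inside it.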